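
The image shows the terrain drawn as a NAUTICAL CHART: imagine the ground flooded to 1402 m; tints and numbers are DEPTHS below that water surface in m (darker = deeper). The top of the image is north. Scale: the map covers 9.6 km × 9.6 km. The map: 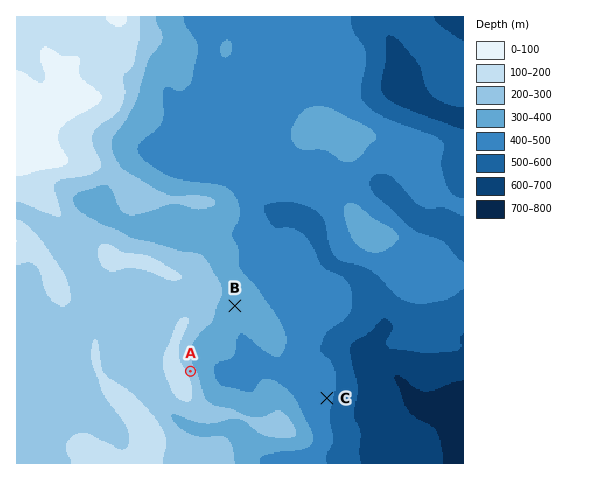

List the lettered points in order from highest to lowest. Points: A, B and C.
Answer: A B C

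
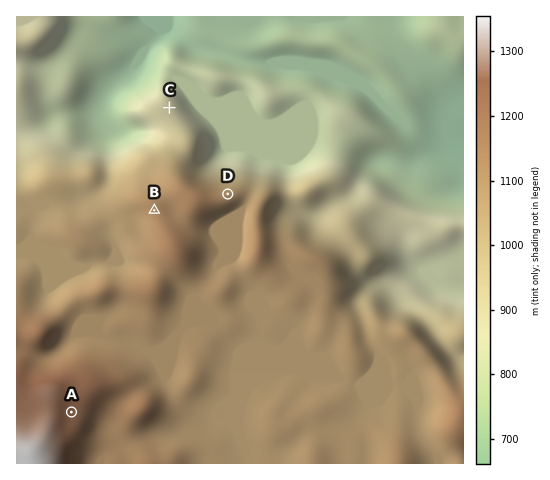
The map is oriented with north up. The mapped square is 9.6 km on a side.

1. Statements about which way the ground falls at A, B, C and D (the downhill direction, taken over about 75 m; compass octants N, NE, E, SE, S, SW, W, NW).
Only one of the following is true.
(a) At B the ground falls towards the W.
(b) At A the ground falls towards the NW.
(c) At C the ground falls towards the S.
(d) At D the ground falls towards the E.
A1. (a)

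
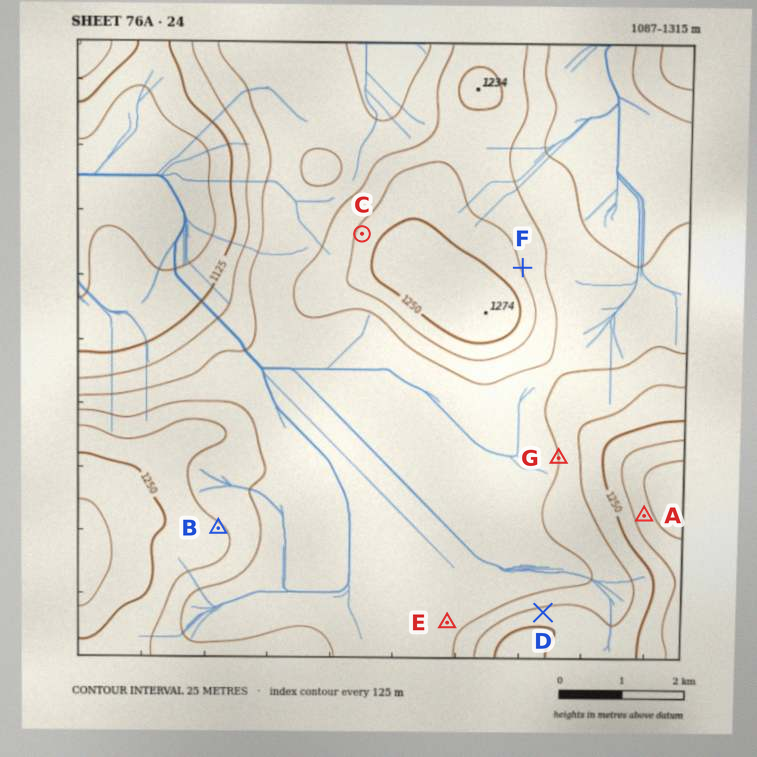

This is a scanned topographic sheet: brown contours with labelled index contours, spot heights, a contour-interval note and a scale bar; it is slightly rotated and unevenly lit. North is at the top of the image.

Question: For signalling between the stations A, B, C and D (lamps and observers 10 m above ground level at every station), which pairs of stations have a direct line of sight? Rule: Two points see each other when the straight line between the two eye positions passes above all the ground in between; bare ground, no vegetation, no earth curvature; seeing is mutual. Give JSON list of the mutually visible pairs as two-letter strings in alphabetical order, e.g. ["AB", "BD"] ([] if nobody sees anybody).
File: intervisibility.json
["AB", "AD", "BC", "BD"]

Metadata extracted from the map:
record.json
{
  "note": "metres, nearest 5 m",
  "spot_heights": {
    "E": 1185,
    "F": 1225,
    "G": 1200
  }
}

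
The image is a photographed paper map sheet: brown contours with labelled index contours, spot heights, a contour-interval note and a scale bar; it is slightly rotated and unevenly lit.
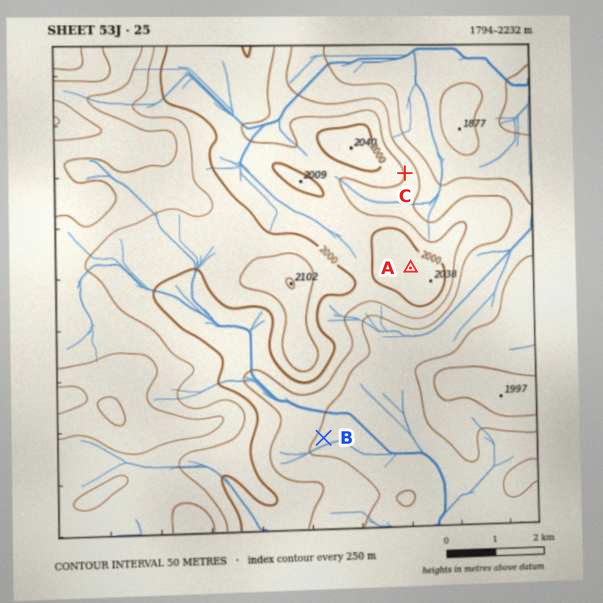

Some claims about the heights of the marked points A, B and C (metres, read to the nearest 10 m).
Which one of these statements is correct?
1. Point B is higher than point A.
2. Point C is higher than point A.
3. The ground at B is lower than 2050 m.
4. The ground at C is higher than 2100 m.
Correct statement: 3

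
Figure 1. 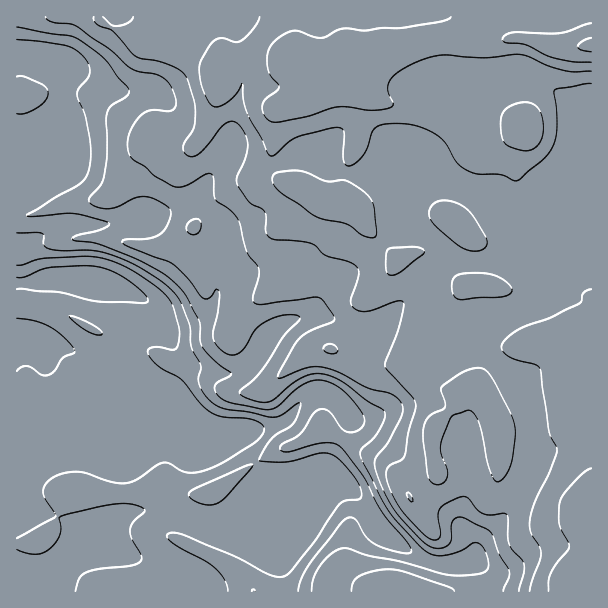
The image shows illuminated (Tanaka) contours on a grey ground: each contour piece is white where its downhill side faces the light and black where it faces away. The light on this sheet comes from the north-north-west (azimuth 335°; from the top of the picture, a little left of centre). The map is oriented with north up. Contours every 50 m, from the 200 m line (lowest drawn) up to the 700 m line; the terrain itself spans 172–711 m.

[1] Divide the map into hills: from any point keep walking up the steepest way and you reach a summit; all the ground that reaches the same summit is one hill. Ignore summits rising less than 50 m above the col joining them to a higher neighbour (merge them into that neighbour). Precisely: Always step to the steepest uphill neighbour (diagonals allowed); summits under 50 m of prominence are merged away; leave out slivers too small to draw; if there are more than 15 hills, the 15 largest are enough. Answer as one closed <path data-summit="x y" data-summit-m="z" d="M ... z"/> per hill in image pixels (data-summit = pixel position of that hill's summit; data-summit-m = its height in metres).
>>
<path data-summit="591 45" data-summit-m="711" d="M591 16l-575 1 1 575 467-1-2-16-6-11-9-2-24 3-14-3-15-8-30-20-29-42-14-12-16-10 24-47 0-7-9-14 14-10 8-15 6-21-1-21 8-3 27-30 8-1 9 5 21 24 15 6 10 0 12-12 11-6 28-6 20-10 2-6 11-12 24-10 19-2z"/><path data-summit="591 498" data-summit-m="650" d="M591 272l-12 0-18 6-12 6-11 12-2 6-8 5-40 11-11 6-12 12-10 0-15-6-21-24-9-5-8 1-12 16-15 14-7 4 0 20-6 21-8 15-14 10 9 14 0 7-24 47 10 5 20 17 29 42 30 20 15 8 14 3 24-3 9 2 6 11 3 17 107-1z"/><path data-summit="525 125" data-summit-m="640" d="M530 78l-33 0-35 14-2 7 12 27 4 29-8 36 16 13 21 32 13 34 16 13 1-52 35-84 4-42-25-19z"/>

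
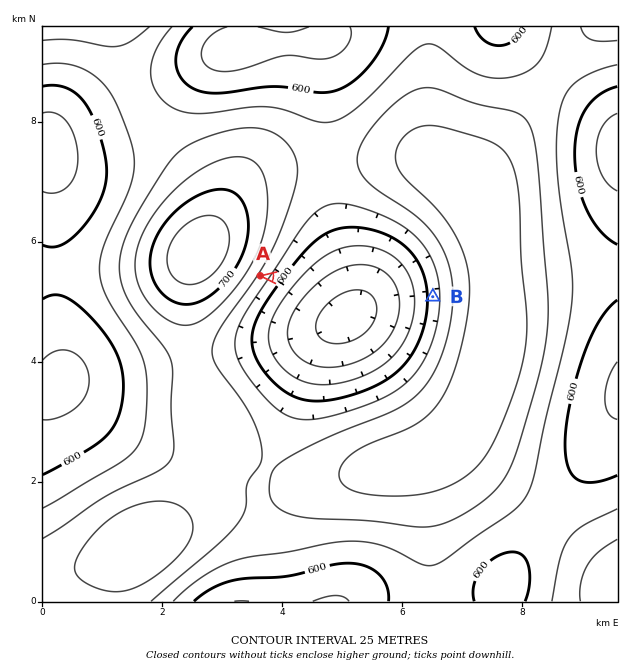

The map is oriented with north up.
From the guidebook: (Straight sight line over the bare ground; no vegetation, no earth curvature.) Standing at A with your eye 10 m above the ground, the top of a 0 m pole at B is visible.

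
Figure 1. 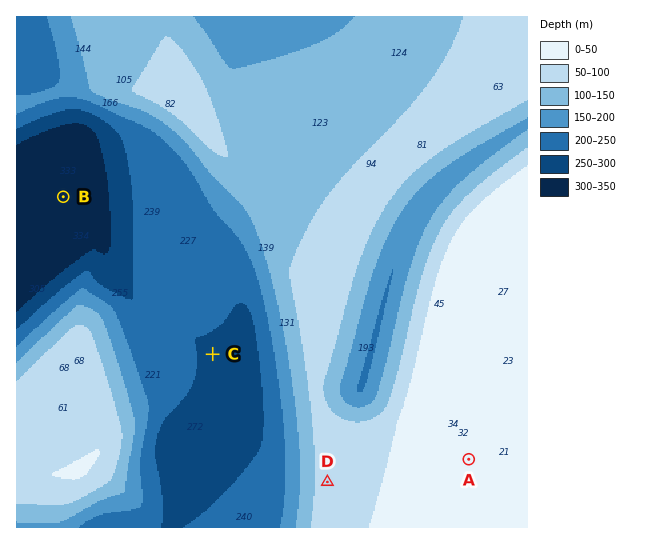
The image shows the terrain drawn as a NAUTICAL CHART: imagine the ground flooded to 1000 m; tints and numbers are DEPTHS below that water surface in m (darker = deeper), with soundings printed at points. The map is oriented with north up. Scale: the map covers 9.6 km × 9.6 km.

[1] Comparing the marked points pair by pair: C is below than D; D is below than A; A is above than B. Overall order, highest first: A D C B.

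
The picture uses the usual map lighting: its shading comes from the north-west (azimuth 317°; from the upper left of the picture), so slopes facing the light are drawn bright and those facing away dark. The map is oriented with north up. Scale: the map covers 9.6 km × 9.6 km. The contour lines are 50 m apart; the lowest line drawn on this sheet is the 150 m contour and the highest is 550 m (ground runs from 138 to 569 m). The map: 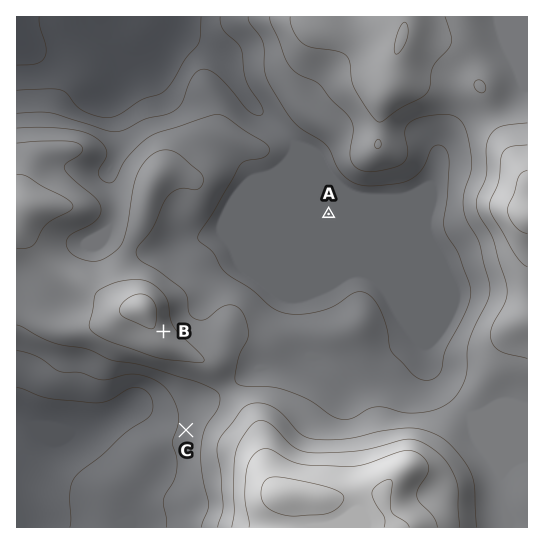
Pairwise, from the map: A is lower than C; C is lower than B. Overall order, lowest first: A C B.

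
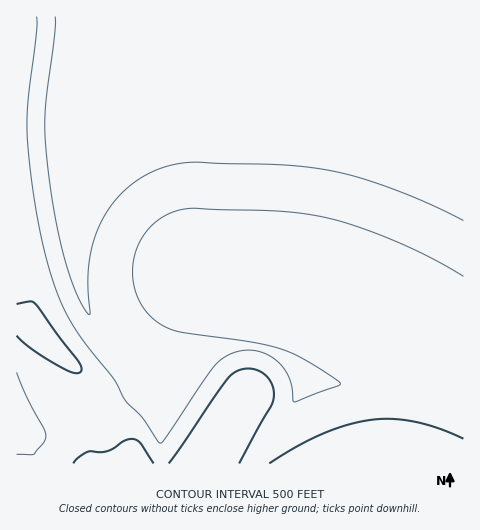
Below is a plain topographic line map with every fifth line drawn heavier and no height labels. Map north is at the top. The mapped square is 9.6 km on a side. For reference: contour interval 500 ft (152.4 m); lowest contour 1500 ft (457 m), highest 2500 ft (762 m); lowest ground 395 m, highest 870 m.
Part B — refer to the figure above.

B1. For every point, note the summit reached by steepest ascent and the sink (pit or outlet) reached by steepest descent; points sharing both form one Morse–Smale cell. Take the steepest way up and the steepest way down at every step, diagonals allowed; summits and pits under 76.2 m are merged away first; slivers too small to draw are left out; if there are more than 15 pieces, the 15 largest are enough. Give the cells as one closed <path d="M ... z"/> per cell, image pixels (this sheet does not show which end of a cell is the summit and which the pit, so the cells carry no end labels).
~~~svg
<path d="M199 130l-28 2-35 9-32 17-34 29 1 51 6 40 9 29 20 34 32 35 23 19 46-36 22-11 13-2 16 1 23 11 19 20 0 12-11 21-30 35-11 18 215 0 1-269-75-33-56-18-41-7z"/><path d="M463 16l-446 0-1 109 44 1 3 3 6 60 35-31 32-17 35-9 28-2 93 7 41 7 56 18 67 31 7 1z"/><path d="M60 126l-44 0 0 200 36 21 27 24 2 5 0 9-2 5 2 3 28 3 9-1 24-16-14-12-26-31-16-29-7-20-7-36-1-55-6-34-2-33z"/><path d="M250 346l-21 2-19 9-49 40 0 67 85 0 22-30 21-23 11-21 0-12-22-22-15-8z"/><path d="M143 380l-4 0-21 15-28 0-12-3-10 20 0 6 18 24 6 22 69-1 1-67z"/><path d="M38 373l-9 0-13 5 0 85 75 1-3-17-20-29 0-6 10-20z"/><path d="M18 326l-2 1 0 50 13-4 9 0 40 19 3-7 0-9-2-5-27-24z"/>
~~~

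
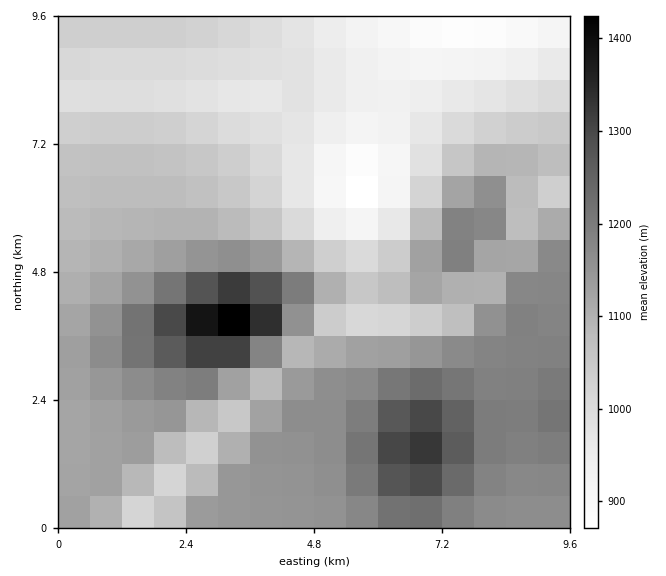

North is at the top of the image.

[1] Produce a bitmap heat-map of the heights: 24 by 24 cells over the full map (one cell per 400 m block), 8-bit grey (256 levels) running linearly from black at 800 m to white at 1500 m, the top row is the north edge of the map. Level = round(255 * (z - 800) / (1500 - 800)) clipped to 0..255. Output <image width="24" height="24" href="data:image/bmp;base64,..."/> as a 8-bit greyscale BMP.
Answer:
<image width="24" height="24" href="data:image/bmp;base64,Qk12BgAAAAAAADYEAAAoAAAAGAAAABgAAAABAAgAAAAAAEACAAATCwAAEwsAAAABAAAAAAAAAAAAAAEBAQACAgIAAwMDAAQEBAAFBQUABgYGAAcHBwAICAgACQkJAAoKCgALCwsADAwMAA0NDQAODg4ADw8PABAQEAAREREAEhISABMTEwAUFBQAFRUVABYWFgAXFxcAGBgYABkZGQAaGhoAGxsbABwcHAAdHR0AHh4eAB8fHwAgICAAISEhACIiIgAjIyMAJCQkACUlJQAmJiYAJycnACgoKAApKSkAKioqACsrKwAsLCwALS0tAC4uLgAvLy8AMDAwADExMQAyMjIAMzMzADQ0NAA1NTUANjY2ADc3NwA4ODgAOTk5ADo6OgA7OzsAPDw8AD09PQA+Pj4APz8/AEBAQABBQUEAQkJCAENDQwBEREQARUVFAEZGRgBHR0cASEhIAElJSQBKSkoAS0tLAExMTABNTU0ATk5OAE9PTwBQUFAAUVFRAFJSUgBTU1MAVFRUAFVVVQBWVlYAV1dXAFhYWABZWVkAWlpaAFtbWwBcXFwAXV1dAF5eXgBfX18AYGBgAGFhYQBiYmIAY2NjAGRkZABlZWUAZmZmAGdnZwBoaGgAaWlpAGpqagBra2sAbGxsAG1tbQBubm4Ab29vAHBwcABxcXEAcnJyAHNzcwB0dHQAdXV1AHZ2dgB3d3cAeHh4AHl5eQB6enoAe3t7AHx8fAB9fX0Afn5+AH9/fwCAgIAAgYGBAIKCggCDg4MAhISEAIWFhQCGhoYAh4eHAIiIiACJiYkAioqKAIuLiwCMjIwAjY2NAI6OjgCPj48AkJCQAJGRkQCSkpIAk5OTAJSUlACVlZUAlpaWAJeXlwCYmJgAmZmZAJqamgCbm5sAnJycAJ2dnQCenp4An5+fAKCgoAChoaEAoqKiAKOjowCkpKQApaWlAKampgCnp6cAqKioAKmpqQCqqqoAq6urAKysrACtra0Arq6uAK+vrwCwsLAAsbGxALKysgCzs7MAtLS0ALW1tQC2trYAt7e3ALi4uAC5ubkAurq6ALu7uwC8vLwAvb29AL6+vgC/v78AwMDAAMHBwQDCwsIAw8PDAMTExADFxcUAxsbGAMfHxwDIyMgAycnJAMrKygDLy8sAzMzMAM3NzQDOzs4Az8/PANDQ0ADR0dEA0tLSANPT0wDU1NQA1dXVANbW1gDX19cA2NjYANnZ2QDa2toA29vbANzc3ADd3d0A3t7eAN/f3wDg4OAA4eHhAOLi4gDj4+MA5OTkAOXl5QDm5uYA5+fnAOjo6ADp6ekA6urqAOvr6wDs7OwA7e3tAO7u7gDv7+8A8PDwAPHx8QDy8vIA8/PzAPT09AD19fUA9vb2APf39wD4+PgA+fn5APr6+gD7+/sA/Pz8AP39/QD+/v4A////AHd2Yk5Ra3x9fn9/gIGDipOYlY2HhYSEhHZ3dV5NVXF9fn9/gIGGkaGqp5mNh4aGhnV2eHRaTlp2f4CAgYKImK66t6aUi4mKinV2eHlyWVBfeoGBgoOKm7PBv66Zjo2OkHR2eHp8clpUZH6Dg4OJmbC+vq6akI+RlXR3eXx/gXZfWmyDhISHkqSys6aXj4+Tl3Z5fYGFio1/Z2JyhISEipWgoZqRjY6RlXd9hIyUm6GkkHNocoGCg4mPko+MjIyOkHd+iZaksr/IxKF4ZWdxcnFyeIKKi4yMjXR7hpWovdPj482dcFhRTk5SWGJ3i42MinB1fYmar8XX28ywjGdTTVJbYV9le46MiW1wdXyGk6Kvs6yciHVmYWdzf3hqbYOOiWttb3N3fYOJioZ8bl9UUVlqf49/bnKIiGhqbG1vcXJzcGthVEY7OURbd4+VeGhzhGZnaGlqamlnY1xRQzMnJTFLaoWUhmZecWRlZmZmZWRhXFRJOiodGiU9W3aFh2tTWGJjY2NjYmBcV1BFOCkdGiM2T2VzeHJZW2BgYWFgX11ZVE1FOi4kISc1RldiZ2lnZ1haW1taWFVRS0hFPTQsKi01QEtTWFpcXUlLTExLSUZDPjxCPzgzMDE1O0FGSk1QUkRFRUVEQ0E+OzpBQTs2MjEyNDc6PUBER0pISEhHR0ZEQkFFQTs2Mi8tLS0vMjU5PVVUU1NTU1JQTUpFQDo0LyonJSQlJyouM1VVVVVVVFJQTUlEPjgyKyYhHRsbHSAkKg=="/>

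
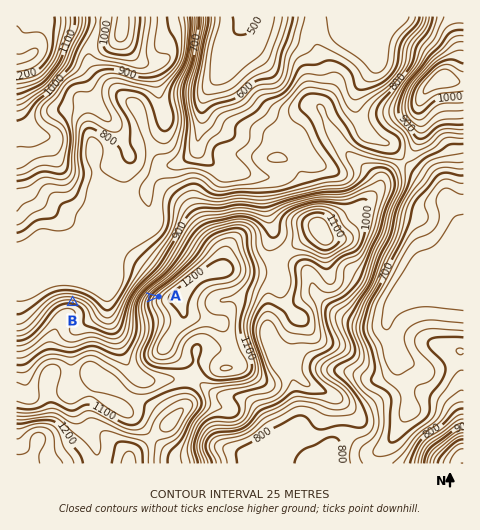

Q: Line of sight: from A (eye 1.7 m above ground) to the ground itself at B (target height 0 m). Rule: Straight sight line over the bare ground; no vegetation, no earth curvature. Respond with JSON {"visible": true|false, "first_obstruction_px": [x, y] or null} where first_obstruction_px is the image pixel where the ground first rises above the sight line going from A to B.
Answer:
{"visible": true, "first_obstruction_px": null}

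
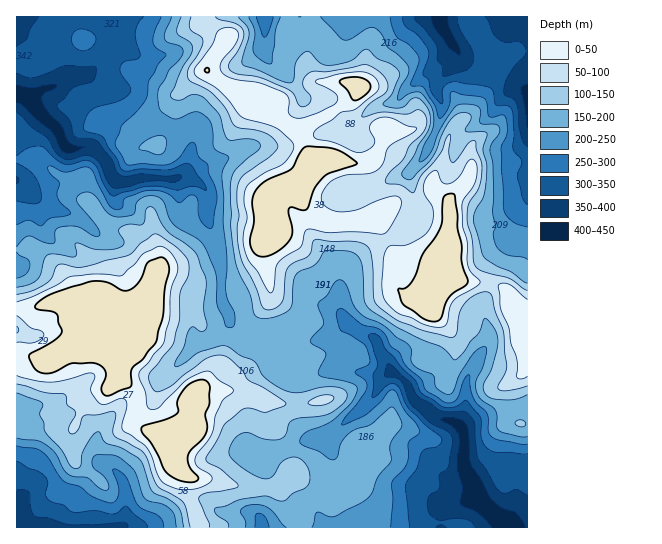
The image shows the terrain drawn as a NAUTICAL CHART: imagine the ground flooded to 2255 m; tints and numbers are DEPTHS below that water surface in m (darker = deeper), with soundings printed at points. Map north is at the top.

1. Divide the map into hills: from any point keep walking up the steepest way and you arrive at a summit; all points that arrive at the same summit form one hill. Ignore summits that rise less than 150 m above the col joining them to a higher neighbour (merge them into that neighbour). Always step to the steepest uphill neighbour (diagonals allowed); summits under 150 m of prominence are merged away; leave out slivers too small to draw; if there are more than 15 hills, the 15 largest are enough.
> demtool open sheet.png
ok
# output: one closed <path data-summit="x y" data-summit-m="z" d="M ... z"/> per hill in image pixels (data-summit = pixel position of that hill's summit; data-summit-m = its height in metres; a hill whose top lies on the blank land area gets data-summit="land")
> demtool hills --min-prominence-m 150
<path data-summit="land" d="M527 16l-510 0-1 165 15 7 18-4 11-11 7-25 6 1 16-2 4 1 12 13 7 16 5 4 13 0 15-4 41 0 11 4 7 6 4 8-1 23 9 24 4 19 1 38 7 14 1 8 6 8 14 8 21-1 29 7 31-6 9-5 9-9-8-13 0-31 4-9 19-18 32-16 18-17 3-6 0-11-7-29 15-16 7-15 8-1 6 2 1 2 9 0 12-16 18-9 8-9 10-14 7-6 5-3 13 2z"/><path data-summit="land" d="M89 147l-16 2-6-1-7 25-11 11-18 4-12-7-3 1 1 346 424 0 0-14 4-7 34-9-3-9-12-22 0-33-3-7-8-6-18-4-22-18-6-16-16-12-12-22-2-7-4-5-14-5-10-8-19 13-24 6-36-7-21 1-7-2-11-12-3-10-5-8-2-36-5-27-9-24 1-23-4-8-7-6-11-4-41 0-15 4-13 0-5-4-7-16-12-13z"/><path data-summit="land" d="M522 88l-7 0-12 8-10 15-8 9-18 9-12 16-9 0-1-2-6-2-8 1-7 15-15 16 7 29 0 11-3 6-14 14-28 14-14 10-13 13-4 9 0 31 5 11 14 11 14 5 4 5 2 7 12 22 16 12 10 20 18 14 22 7 3-2 5-13 2-30 21-37 0-13-5-16 0-10 6-14 3-16 12-22 6-6 18-3 0-151z"/>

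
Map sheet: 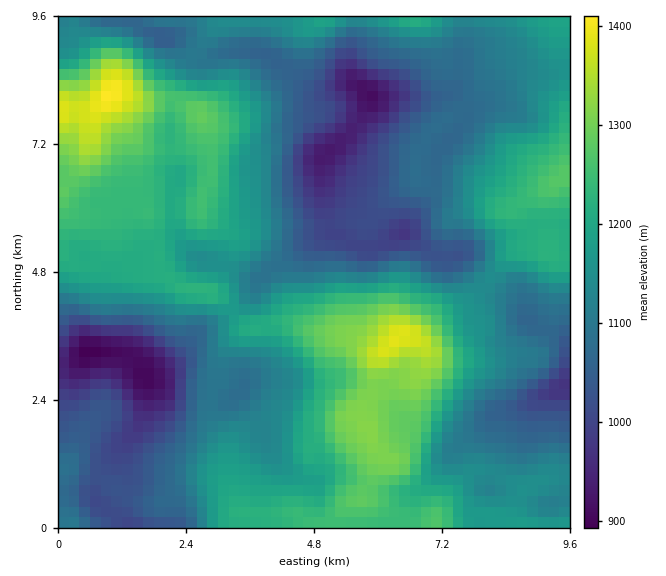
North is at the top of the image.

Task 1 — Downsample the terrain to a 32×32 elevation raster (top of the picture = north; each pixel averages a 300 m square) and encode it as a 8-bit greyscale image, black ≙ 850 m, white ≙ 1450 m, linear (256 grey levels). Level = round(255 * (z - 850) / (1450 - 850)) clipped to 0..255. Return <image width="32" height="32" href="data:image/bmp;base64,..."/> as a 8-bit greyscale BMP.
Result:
<image width="32" height="32" href="data:image/bmp;base64,Qk02CAAAAAAAADYEAAAoAAAAIAAAACAAAAABAAgAAAAAAAAEAAATCwAAEwsAAAABAAAAAAAAAAAAAAEBAQACAgIAAwMDAAQEBAAFBQUABgYGAAcHBwAICAgACQkJAAoKCgALCwsADAwMAA0NDQAODg4ADw8PABAQEAAREREAEhISABMTEwAUFBQAFRUVABYWFgAXFxcAGBgYABkZGQAaGhoAGxsbABwcHAAdHR0AHh4eAB8fHwAgICAAISEhACIiIgAjIyMAJCQkACUlJQAmJiYAJycnACgoKAApKSkAKioqACsrKwAsLCwALS0tAC4uLgAvLy8AMDAwADExMQAyMjIAMzMzADQ0NAA1NTUANjY2ADc3NwA4ODgAOTk5ADo6OgA7OzsAPDw8AD09PQA+Pj4APz8/AEBAQABBQUEAQkJCAENDQwBEREQARUVFAEZGRgBHR0cASEhIAElJSQBKSkoAS0tLAExMTABNTU0ATk5OAE9PTwBQUFAAUVFRAFJSUgBTU1MAVFRUAFVVVQBWVlYAV1dXAFhYWABZWVkAWlpaAFtbWwBcXFwAXV1dAF5eXgBfX18AYGBgAGFhYQBiYmIAY2NjAGRkZABlZWUAZmZmAGdnZwBoaGgAaWlpAGpqagBra2sAbGxsAG1tbQBubm4Ab29vAHBwcABxcXEAcnJyAHNzcwB0dHQAdXV1AHZ2dgB3d3cAeHh4AHl5eQB6enoAe3t7AHx8fAB9fX0Afn5+AH9/fwCAgIAAgYGBAIKCggCDg4MAhISEAIWFhQCGhoYAh4eHAIiIiACJiYkAioqKAIuLiwCMjIwAjY2NAI6OjgCPj48AkJCQAJGRkQCSkpIAk5OTAJSUlACVlZUAlpaWAJeXlwCYmJgAmZmZAJqamgCbm5sAnJycAJ2dnQCenp4An5+fAKCgoAChoaEAoqKiAKOjowCkpKQApaWlAKampgCnp6cAqKioAKmpqQCqqqoAq6urAKysrACtra0Arq6uAK+vrwCwsLAAsbGxALKysgCzs7MAtLS0ALW1tQC2trYAt7e3ALi4uAC5ubkAurq6ALu7uwC8vLwAvb29AL6+vgC/v78AwMDAAMHBwQDCwsIAw8PDAMTExADFxcUAxsbGAMfHxwDIyMgAycnJAMrKygDLy8sAzMzMAM3NzQDOzs4Az8/PANDQ0ADR0dEA0tLSANPT0wDU1NQA1dXVANbW1gDX19cA2NjYANnZ2QDa2toA29vbANzc3ADd3d0A3t7eAN/f3wDg4OAA4eHhAOLi4gDj4+MA5OTkAOXl5QDm5uYA5+fnAOjo6ADp6ekA6urqAOvr6wDs7OwA7e3tAO7u7gDv7+8A8PDwAPHx8QDy8vIA8/PzAPT09AD19fUA9vb2APf39wD4+PgA+fn5APr6+gD7+/sA/Pz8AP39/QD+/v4A////AGlfTEVDTFFSY4WYnZ6gpKepq6uqqKepsaONiYmJh4CCYFBER0xWXV1rhpicmp2hn56vtrWspKGonomCgYF7cXNeTkdKSlBbYXWKlJSRkZGQkqayta6imZSRhHV2foB7d2NWSEdHTlpjeYmPjomEho+Sn6+7vbifhn5+e3l3eHx5YFhHQUJLV2BxgoqGfXqGmZupusHDv6iCcHNybmhob25UVEtAOkBLWGh3gX52d4eaorfBxsC6sIxxamViXlteXU1RT0Y5ND1MY25zdXR3hJmnvsTGvrm1m3pqXVpXUlNSRUlOSjcpLz9eaWVocHd/laW7xMS+u7qniXJfVk9GRUU4OUQ/JxsgN1xnZGBpc3mLoK28w8HCw7WbgW5kWUg5NSklLSocFh41WWdoYmdwd4igqLXFxcbKxKuQgHVpX046IxYYGxoaJTtTaG5rb3eCl6yzwtbZztDQtZiIenBsZEkuGRgcICk8TlZofYWGiZaqusHH0+Lh3dGtkYJ1bmhhUUMzOj4+SVhgXWiDlpqapbK8wsTK2eDYvp6IgnVjW1xaWFhlZWJnb3h5fYeIiZSfpa62uLzGxriqloV/c2FcYmNxeYGBgoaLlpyek3lxgo2Ql6Cho6qmm5OFgHtyZmNsb4yQk5WXmZucl5OIdGZrcnF3fnt7h4t+bWZwenlvcoOIm5qZmZmam5CAf4B8bGRhXF1eVlJeaF1QTVVshIuRm5udmpydm5qai4OFiot9altNSEZCQEBERUpNTmOGmJyfnKOjo6KgnpqRmZqVj4VyW0tAP0NFPjZAV2Fid42Ym52cq6impaSmnpmnpZeMg3BbSD5BREZGQkdcbniPnqGfn52zqqampqaemaiomYuBalM/NTtBRk1SVlxpfJGepKerqLayqqempZ6Wo6ubiIBpTjgtNj5DTVtgXmh7i5Wep7GzuMC5rqqnnpihq52HfmlLMCUuOkFLW2FdZXaDjpqjq7LBzsy6tLCloqisoYp9bE8xIiQxPktaYFxeaXiJlZyjqs7W1sW/tKOkrrGploBqWEIxJyg2RVNdX1tfbX6HipWi3t3f1s29qai3t6ubhmxYTUU3Jyg0R1VfX11jbHB2iJrg3ujq3cyzrrWxo5OCbVpORjwnHCU3R1VcXmFla3aGk8zN4uzhwquhl5WUiHRjWVBCLx8cKDdJV1peZGdueICIprHP38+njX1ycnp1ZVtYVkoyJzRBSVVeX2Bna3F2fYKEkrC9qYVvaWplYV5aWF5hV0M/TldbYGNhYWlucniBhXl/iIl5YFNaaW9oY2JpdHtyXVNcZ3B0c2lma3B1foiMdHJmYFxcYmNqd3t6eXuBio6BcXeDkJWLeXF2eX+Ij5E="/>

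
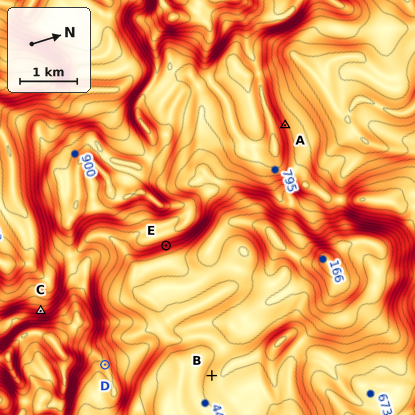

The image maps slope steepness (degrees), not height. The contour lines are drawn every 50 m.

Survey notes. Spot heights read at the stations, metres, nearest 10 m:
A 720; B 480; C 800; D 790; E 640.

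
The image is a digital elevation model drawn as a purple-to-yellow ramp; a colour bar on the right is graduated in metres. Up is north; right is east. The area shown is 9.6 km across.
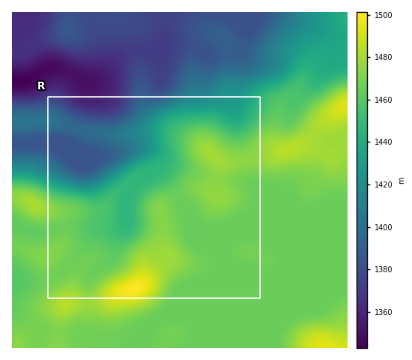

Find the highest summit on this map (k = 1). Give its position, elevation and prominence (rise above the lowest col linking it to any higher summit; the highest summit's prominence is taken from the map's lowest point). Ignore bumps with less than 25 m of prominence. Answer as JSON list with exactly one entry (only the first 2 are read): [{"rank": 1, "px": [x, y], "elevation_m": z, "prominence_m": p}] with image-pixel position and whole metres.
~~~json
[{"rank": 1, "px": [135, 288], "elevation_m": 1501, "prominence_m": 158}]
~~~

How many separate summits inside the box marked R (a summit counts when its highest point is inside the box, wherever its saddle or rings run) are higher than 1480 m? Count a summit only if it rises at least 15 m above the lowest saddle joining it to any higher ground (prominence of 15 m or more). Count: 1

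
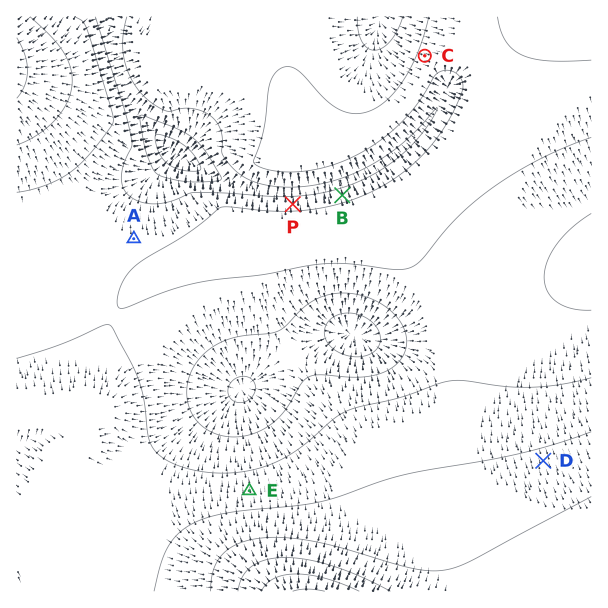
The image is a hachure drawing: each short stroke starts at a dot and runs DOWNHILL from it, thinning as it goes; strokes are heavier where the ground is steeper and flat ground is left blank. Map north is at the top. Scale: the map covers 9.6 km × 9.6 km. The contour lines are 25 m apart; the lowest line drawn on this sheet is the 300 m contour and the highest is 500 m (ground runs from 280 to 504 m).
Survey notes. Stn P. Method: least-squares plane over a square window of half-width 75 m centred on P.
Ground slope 6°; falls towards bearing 357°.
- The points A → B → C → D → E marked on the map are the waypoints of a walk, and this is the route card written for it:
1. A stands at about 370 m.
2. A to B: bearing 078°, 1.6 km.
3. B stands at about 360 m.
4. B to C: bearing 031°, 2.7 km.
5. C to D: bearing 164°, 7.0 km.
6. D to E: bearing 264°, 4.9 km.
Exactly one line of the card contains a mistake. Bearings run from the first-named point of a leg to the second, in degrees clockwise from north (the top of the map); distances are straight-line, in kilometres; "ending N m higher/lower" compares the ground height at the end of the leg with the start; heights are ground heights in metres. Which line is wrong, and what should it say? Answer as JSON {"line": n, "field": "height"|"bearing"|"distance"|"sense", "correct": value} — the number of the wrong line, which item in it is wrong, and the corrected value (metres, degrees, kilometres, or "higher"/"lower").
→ {"line": 2, "field": "distance", "correct": 3.5}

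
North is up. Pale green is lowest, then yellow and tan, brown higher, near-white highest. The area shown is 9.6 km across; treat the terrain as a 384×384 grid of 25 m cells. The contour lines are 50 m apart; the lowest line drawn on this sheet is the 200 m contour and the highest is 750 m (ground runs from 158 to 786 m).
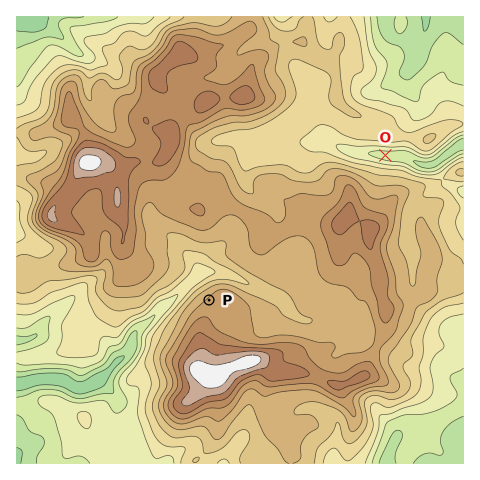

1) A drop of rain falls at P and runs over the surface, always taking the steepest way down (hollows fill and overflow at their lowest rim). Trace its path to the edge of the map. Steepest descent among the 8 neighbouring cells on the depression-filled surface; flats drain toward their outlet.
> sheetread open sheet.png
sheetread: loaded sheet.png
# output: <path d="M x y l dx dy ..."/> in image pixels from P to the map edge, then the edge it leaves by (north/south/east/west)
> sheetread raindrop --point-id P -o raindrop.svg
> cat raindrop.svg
<path d="M209 300l-17-17 0-2-2 0-22 23-4 2-30 28-2 6 0 4-3 7-38 35-3 2-11 0-1-2-3 0-6-4-13-1-1-2-18 0-14 5-4 0"/>
exit: west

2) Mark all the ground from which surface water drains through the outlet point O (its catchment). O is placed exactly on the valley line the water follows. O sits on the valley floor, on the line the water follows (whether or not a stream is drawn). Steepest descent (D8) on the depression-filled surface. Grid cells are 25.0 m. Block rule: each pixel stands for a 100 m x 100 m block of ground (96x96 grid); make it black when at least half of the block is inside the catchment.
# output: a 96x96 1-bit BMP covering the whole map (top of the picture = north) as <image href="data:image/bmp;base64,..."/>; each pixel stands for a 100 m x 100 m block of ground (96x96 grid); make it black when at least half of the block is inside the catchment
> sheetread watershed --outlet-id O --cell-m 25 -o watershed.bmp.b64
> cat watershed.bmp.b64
<image width="96" height="96" href="data:image/bmp;base64,Qk2+BAAAAAAAAD4AAAAoAAAAYAAAAGAAAAABAAEAAAAAAIAEAAATCwAAEwsAAAIAAAAAAAAA////AAAAAAAAAAAAAAAAAAAAAAAAAAAAAAAAAAAAAAAAAAAAAAAAAAAAAAAAAAAAAAAAAAAAAAAAAAAAAAAAAAAAAAAAAAAAAAAAAAAAAAAAAAAAAAAAAAAAAAAAAAAAAAAAAAAAAAAAAAAAAAAAAAAAAAAAAAAAAAAAAAAAAAAAAAAAAAAAAAAAAAAAAAAAAAAAAAAAAAAAAAAAAAAAAAAAAAAAAAAAAAAAAAAAAAAAAAAAAAAAAAAAAAAAAAAAAAAAAAAAAAAAAAAAAAAAAAAAAAAAAAAAAAAAAAAAAAAAAAAAAAAAAAAAAAAAAAAAAAAAAAAAAAAAAAAAAAAAAAAAAAAAAAAAAAAAAAAAAAAAAAAAAAAAAAAAAAAAAAAAAAAAAAAAAAAAAAAAAAAAAAAAAAAAAAAAAAAAAAAAAAAAAAAAAAAAAAAAAAAAAAAAAAAAAAAAAAAAAAAAAAAAAAAAAAAAAAAAAAAAAAAAAAAAAAAAAAAAAAAAAAAAAAAAAAAAAAAAAAAAAAAAAAAAAAAAAAAAAAAAAAAAAAAAAAAAAAAAAAAAAAAAAAAAAAAAAAAAAAAAAAAAAAAAAAAAAAAAAAAAAAAAAAAAAAAAAAAAAAAAAAAAAAAAAAAAAAAAAAAAAAAAAAAAAAAAAAAAAAAAAAAAAAAAAAAAAAAAAAAAAAAAAAAAAAAAAAAAAAAAAAAAAAAAAAAAAAAAAAAAAAAAAAAAAAAAAAAAAAAAAAAAAAAAAAAAAAAAAAAAAAAAAAAIAAAAAAAAAAAAAAAOAAAAAAAAAAAAAAAfgAAAAAAAAAAAAAAf4AAAAAAAAAAAAAAf+AAYAAAAAAAAAAAf//z8AAAAAAAAAAA////+AAAAAAAAAQD////+AAAAAAAAH4P////+AAAAAAAAP//////+AAAAAAAAf//////+AAAAAAAAf//////+AAAAAAAA///////+AAAAAAAA///////+AAAAAAAA///////+AAAAAAAA///////+AAAAAAAA///////+AAAAAAAB///////+AAAAAAAB///////+AAAAAAAA///////+AAAAAAAAf//////+AAAAAAAAf//////+AAAAAAAAf//////+AAAAAAAAf//////+AAAAAAAAf//////+AAAAAAAAf//////8AAAAAAAAf//////wAAAAAAAAf//////AAAAAAAAAf/////8AAAAAAAAAP/////wAAAAAAAAAAH////gAAAAAAAAAAB////gAAAAAAAAAAAB///gAAAAAAAAAAAA///gAAAAAAAAAAAA///gAAAAAAAAAAAA///gAAAAAAAAAAAA///AAAAAAAAAAAAA///AAAAAAAAAAAAAf//AAAAAAAAAAAAAP/8AAAAAAAAAAAAAH/wAAAAAAAAAAAAAB/gAAAAAAAAAAAAAA/AAAAAAAAAAAAAAAGAAAAAAAAAAAAAAAAAAAAAAAAAAAAAAAAAAAAAAAAAAAAAAAAAAAAAAAAAAAAAAAAAAAAAAAAAAAAAAAAAAAAAA="/>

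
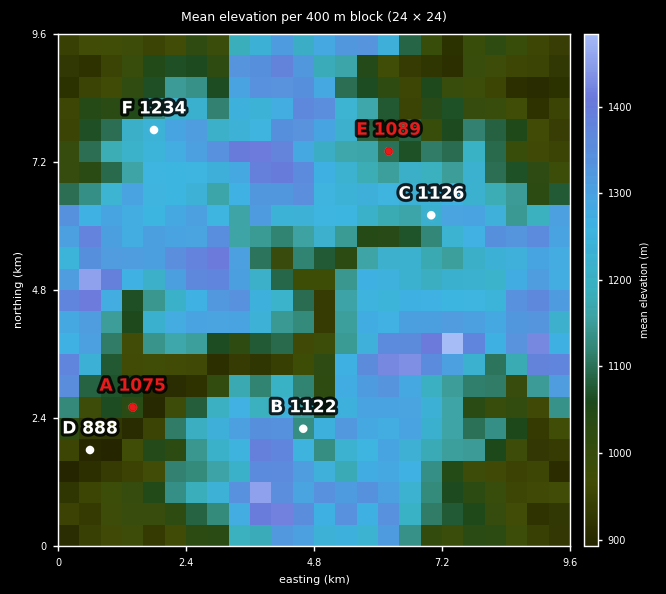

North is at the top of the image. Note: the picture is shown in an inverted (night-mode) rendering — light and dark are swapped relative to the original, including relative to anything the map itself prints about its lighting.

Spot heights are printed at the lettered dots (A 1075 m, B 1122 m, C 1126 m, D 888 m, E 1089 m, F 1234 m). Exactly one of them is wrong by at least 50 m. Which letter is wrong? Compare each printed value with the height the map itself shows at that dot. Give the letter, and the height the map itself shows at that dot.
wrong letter C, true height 1214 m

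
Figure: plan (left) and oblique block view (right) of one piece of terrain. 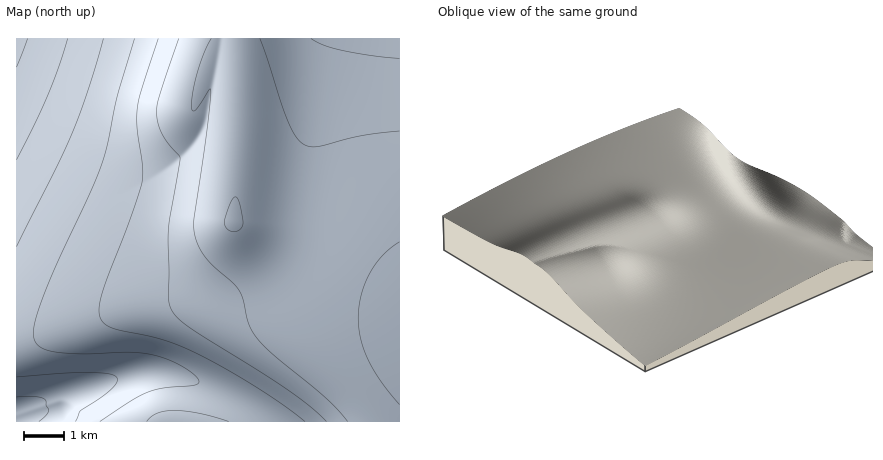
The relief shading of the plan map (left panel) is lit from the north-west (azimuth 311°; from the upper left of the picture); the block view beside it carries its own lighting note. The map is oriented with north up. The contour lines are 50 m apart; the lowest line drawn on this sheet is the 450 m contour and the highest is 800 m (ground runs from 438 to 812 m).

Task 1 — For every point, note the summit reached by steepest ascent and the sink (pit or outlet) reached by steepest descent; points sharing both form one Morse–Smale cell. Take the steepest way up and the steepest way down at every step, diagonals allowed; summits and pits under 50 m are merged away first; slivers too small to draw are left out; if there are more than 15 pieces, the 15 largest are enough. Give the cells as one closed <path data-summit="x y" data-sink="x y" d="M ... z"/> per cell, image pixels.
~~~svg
<path data-summit="400 324" data-sink="16 38" d="M238 38l-222 0 0 302 20-2 100-32 72-12 16-9 9-9 6-20-1-18-5-16 8-104z"/><path data-summit="400 324" data-sink="16 420" d="M236 223l-2 3 5 20-2 20-7 14-12 9-18 7-72 12-78 26-20 5-14 1 0 82 384 0 0-126-74-35z"/><path data-summit="400 324" data-sink="400 38" d="M400 38l-161 0 2 80-8 102 3 4 90 37 74 34z"/>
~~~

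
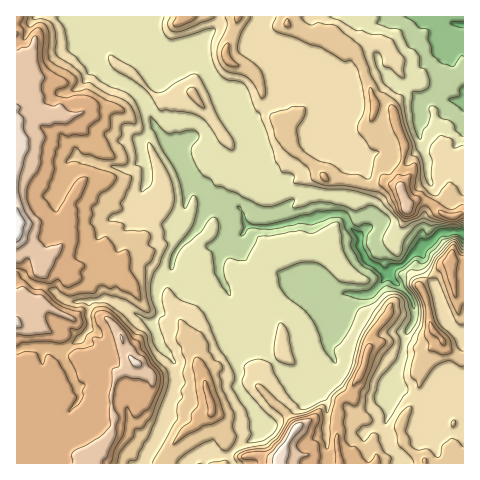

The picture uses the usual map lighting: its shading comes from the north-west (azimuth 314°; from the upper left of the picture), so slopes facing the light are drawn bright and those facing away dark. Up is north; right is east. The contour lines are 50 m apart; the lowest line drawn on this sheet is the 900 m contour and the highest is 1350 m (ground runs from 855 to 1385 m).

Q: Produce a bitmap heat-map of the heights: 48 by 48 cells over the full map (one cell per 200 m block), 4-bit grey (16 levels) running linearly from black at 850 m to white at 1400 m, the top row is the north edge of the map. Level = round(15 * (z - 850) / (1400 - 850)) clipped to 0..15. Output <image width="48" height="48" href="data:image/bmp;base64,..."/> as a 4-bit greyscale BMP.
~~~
<image width="48" height="48" href="data:image/bmp;base64,Qk32BAAAAAAAAHYAAAAoAAAAMAAAADAAAAABAAQAAAAAAIAEAAATCwAAEwsAABAAAAAAAAAAAAAAABEREQAiIiIAMzMzAERERABVVVUAZmZmAHd3dwCIiIgAmZmZAKqqqgC7u7sAzMzMAN3d3QDu7u4A////AKqqq7zLl3Z4d3d3d5qs3LupqZiHdniHh6qqqrvMqHdnh3dmd4mb3LupqYeHZ3d3h6qqqqu7uYdmiId3d2VovLqYmHd2Z3Zmd6qqqqqruoh2eIh3d2VVjMqYmHZmd2Zmd6qqqqqrupl2Z4mYh2VVesuYmHdmZ2ZmdqqqqqqruqqWZ4mZh2VWd3iXmIdlZ3ZmZqqqqqqruqqXZ4ipdlVndlVniIdlVmZmZqqqqpqruqqoZ3iodlZ3ZVRFiZdVVWZmZqqqqpqqu7u5ZnmYZWd2VUREWJhlVWdmZqqqqZqqu7u5ZnmXZWZmVVVERpllVXd2Zqqqqaqru8ynZnmHZVZlVVVERYp2VXh3Z6qamaqqvMuGVnh2VVVVZlVERHqHZXiIiJmZmZmqvLllZ3h2VFVVZVRERGmYZXiJh6qqqoiavKhlZ3d1RFVVZVRERFiYZWiahsy7uqiauoZWZ3dlRFVVZVREREaYZUeoZsy7u7ibqGZWZ3ZVREVVVUREREV5dkaWZ8y7upiZdmdlZmZVRERVVERERERohjaGeLy7h3d3ZnhlZlVUREVVRERDNDNGdTd2ibupiZmHiIhVZVVURFVURERDMzIkQ1l2mamqmqmZmYhVVVVERFVUREREREQyE3h3qZq7qqmZmYdlRFRERFREREREREQhE1V4qbvLuqmZmId1REREREREREREVDISIjNZqcu7upmZiIh2RERERERFVURFRCE0QxE3qNy7uqmZiId2VERENERFVVVVQxJEVCETdey6q6mIh3d2VUREQzREREREQxJEVTIhIe26qqmHd3dmVERERDMzMzNEQiI0VlRDQ+y6qqmHdmZ2VERERDREQzIiMkREWYZ5qduqmqmHd2Z3ZEQ0QzREREQzNERFi7iZiMupmqmId2ZmZUQzM0VVRERERFVXnKmHd8upmamYh2VmZEQ0RFVVVVVWZmd4q5dnd8uqmZqZiHVWZERERVVVVWeId3d5qpZWdsy6mZmYd2VWVDRVVVVVVmeId2Z4iZZWZty6mIiIh2VlRERVVVVVZnd3ZmZ3eIZWZty6mYmZh2VlRERVVVVVZ3dmZmZ3eHVmZty6qZmZdmVURERFZVVWd3ZmZmd3eWRWZdy6qqqYh2VERERWZVVXh3ZmZnh3iFRFVMy7u6qZh3ZEVEVWVVVnh3ZmZniHl0REQ8zMu7upiHVFVVZmVVVnd3dmZmeIlkREQ8zLu7upiGVWZmdlVVZmZ3dmZmeYhkNEM8y6qZmXdlVWZndlVVZ2ZndmZmeHZUQzM8y6qYd2VVVVVnZVVVd2ZmZmZmh2VVVDM8y6qYZVVWVVVWZVZnd3ZmZmZndlVVVDM8y5iGVVZlVVVVVWeId3ZmZmZndlZlQzM7yodlVVVVVVVVVXiHdmZmZmd4dWZlQzM7uoZVVVVVVVVVVXh2ZmZmZ3eIZmZUQyIqqodVVVVVVVVVVWh2ZmZnd4h2ZmVEMyIqmoZVVVVVVVd2ZWeHZneId4dlVVRDMiIqh3ZVVVVVVVeYd2eHZniHdmZVVEMzIiIQ=="/>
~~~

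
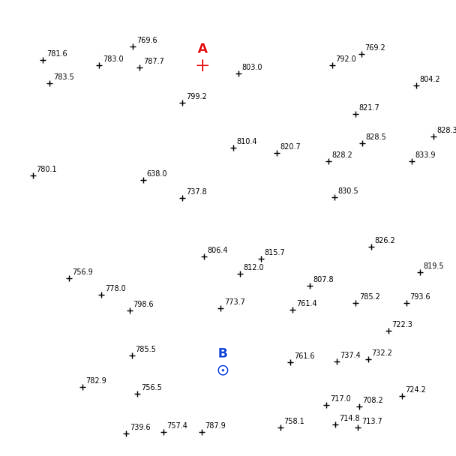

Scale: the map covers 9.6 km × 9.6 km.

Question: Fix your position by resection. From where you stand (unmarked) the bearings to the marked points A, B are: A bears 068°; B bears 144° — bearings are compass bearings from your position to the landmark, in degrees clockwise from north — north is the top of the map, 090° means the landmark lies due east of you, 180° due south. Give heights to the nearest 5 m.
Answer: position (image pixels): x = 47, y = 128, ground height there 780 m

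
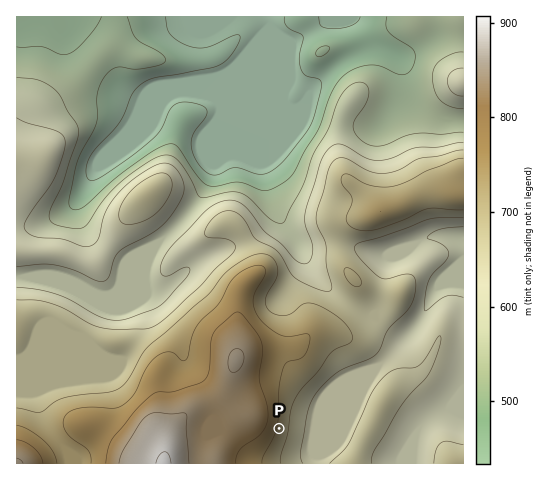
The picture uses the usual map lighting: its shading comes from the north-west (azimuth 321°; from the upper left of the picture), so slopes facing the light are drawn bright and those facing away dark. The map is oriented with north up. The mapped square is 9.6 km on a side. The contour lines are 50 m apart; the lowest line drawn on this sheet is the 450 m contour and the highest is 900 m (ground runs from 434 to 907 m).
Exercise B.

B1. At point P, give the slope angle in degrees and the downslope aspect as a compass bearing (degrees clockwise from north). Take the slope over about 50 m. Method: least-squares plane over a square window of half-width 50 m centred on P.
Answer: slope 12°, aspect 102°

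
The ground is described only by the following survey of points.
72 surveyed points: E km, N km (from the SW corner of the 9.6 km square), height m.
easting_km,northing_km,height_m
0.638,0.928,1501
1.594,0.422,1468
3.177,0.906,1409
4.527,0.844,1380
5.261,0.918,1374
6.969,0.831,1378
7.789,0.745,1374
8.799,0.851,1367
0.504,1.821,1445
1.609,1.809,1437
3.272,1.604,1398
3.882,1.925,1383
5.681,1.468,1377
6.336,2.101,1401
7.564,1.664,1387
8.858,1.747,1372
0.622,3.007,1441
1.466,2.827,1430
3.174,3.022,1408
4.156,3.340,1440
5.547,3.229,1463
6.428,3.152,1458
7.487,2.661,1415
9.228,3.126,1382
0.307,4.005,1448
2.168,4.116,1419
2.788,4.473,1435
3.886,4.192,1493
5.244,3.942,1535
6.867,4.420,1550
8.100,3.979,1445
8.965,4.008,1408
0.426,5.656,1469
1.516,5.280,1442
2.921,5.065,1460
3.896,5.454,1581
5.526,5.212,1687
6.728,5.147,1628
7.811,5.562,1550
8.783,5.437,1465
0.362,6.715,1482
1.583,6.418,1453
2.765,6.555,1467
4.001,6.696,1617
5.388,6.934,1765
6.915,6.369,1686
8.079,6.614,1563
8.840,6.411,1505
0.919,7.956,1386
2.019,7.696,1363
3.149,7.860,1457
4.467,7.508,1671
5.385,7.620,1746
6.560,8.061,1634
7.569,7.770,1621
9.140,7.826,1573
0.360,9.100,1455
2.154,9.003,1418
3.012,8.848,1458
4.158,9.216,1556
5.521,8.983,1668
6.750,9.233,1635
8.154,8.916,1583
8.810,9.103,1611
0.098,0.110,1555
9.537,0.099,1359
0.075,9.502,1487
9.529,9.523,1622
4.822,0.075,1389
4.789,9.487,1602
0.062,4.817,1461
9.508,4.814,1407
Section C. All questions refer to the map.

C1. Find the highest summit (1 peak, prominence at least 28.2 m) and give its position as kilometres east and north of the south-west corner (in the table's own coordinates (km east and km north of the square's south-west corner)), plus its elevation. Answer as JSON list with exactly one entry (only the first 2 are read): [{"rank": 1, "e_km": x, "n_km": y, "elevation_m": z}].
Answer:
[{"rank": 1, "e_km": 5.46, "n_km": 6.81, "elevation_m": 1765}]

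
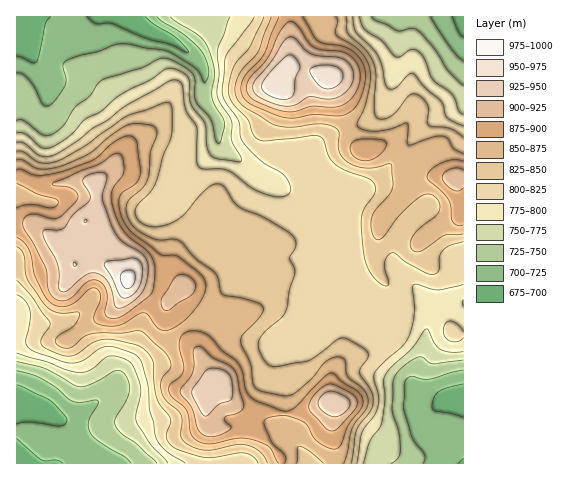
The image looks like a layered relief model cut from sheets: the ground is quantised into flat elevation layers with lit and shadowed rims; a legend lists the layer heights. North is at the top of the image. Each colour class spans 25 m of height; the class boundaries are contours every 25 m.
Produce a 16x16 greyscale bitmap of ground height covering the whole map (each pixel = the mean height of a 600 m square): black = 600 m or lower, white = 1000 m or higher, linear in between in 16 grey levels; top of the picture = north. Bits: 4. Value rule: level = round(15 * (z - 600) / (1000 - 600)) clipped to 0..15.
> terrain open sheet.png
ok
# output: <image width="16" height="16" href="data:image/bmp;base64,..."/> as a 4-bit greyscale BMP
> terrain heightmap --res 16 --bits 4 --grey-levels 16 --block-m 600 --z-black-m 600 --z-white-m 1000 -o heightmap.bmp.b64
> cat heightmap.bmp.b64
<image width="16" height="16" href="data:image/bmp;base64,Qk32AAAAAAAAAHYAAAAoAAAAEAAAABAAAAABAAQAAAAAAIAAAAATCwAAEwsAABAAAAAAAAAAAAAAABEREQAiIiIAMzMzAERERABVVVUAZmZmAHd3dwCIiIgAmZmZAKqqqgC7u7sAzMzMAN3d3QDu7u4A////AERFaJmaqnZURFZ5u7q7hkREVXrMqbyWRGd2eruYmoZViZmaupiIiHeKrLuqmYiId5zN27mZiIiIrN3KmZmImZi83JmZmIiZmqvLmImIiIqbqryoh3iImat3iqh2iImqmVVomHebupmXVVZ4aM7dqIZEVVVXrdyXdTRERGeLuXZU"/>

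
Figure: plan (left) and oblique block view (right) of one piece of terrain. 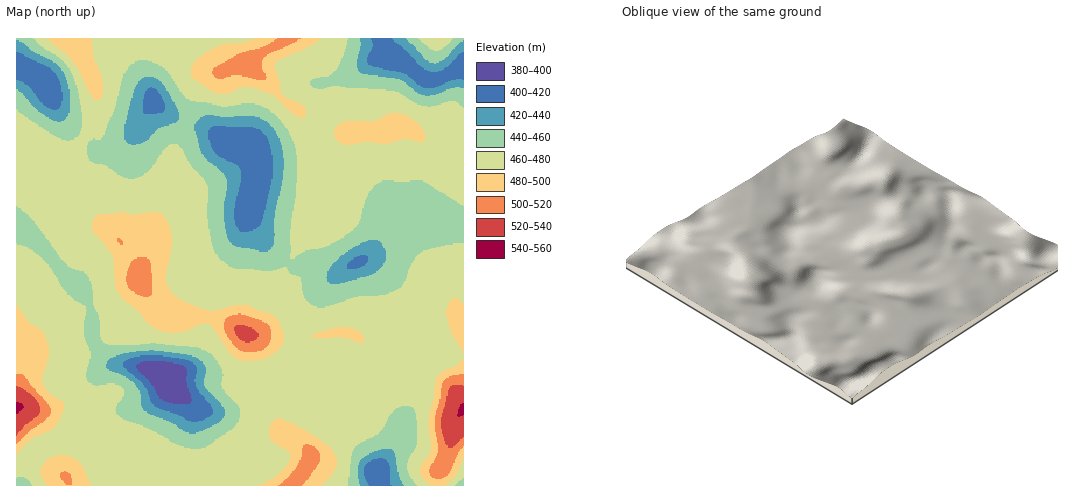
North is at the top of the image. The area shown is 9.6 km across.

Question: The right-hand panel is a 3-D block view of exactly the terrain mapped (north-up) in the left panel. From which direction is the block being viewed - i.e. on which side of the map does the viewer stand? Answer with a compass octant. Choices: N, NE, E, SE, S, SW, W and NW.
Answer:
SE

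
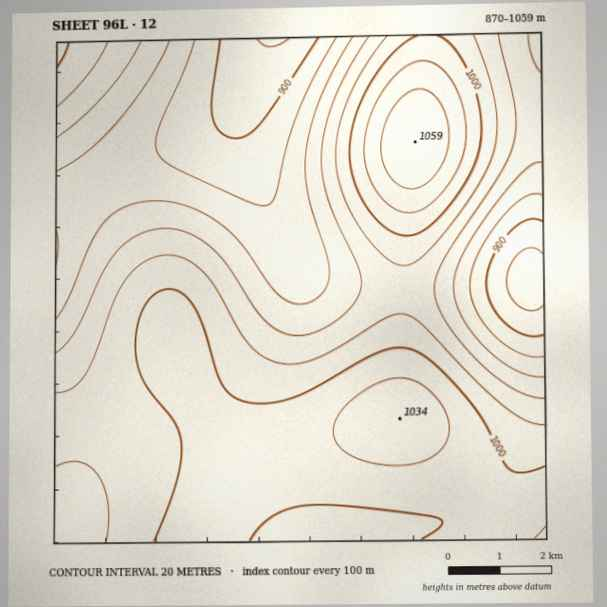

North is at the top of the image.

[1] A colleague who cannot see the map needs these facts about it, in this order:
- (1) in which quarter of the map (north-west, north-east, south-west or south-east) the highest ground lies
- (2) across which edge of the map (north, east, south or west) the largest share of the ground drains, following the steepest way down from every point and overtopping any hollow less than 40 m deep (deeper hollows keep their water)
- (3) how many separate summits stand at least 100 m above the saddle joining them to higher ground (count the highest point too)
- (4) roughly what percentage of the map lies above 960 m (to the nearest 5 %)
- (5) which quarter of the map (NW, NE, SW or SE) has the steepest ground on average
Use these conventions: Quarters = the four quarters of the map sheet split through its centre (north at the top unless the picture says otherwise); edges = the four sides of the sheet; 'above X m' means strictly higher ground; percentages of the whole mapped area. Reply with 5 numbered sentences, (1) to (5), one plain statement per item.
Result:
(1) Look to the north-east quarter for the highest ground.
(2) Drainage is mainly to the north: more ground falls towards that edge than towards any other.
(3) Counting only tops that stand 100 m proud, the map has 1 summit.
(4) About 65 % of the map lies above 960 m.
(5) The north-east quarter is the steepest part of the map.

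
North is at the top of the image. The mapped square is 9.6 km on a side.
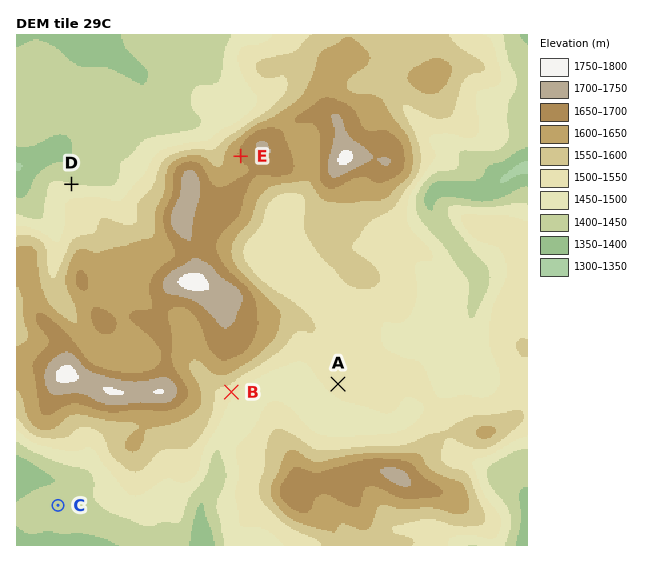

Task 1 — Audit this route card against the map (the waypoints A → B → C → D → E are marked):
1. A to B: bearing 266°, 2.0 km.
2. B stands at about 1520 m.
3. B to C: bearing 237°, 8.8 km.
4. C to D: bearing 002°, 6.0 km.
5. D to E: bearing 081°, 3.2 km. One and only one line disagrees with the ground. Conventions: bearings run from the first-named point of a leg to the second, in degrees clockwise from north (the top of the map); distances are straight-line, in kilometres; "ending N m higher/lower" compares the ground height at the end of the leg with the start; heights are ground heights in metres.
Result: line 3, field distance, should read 3.9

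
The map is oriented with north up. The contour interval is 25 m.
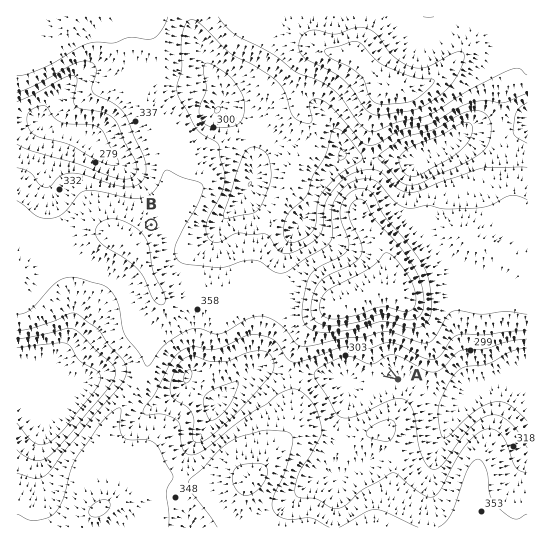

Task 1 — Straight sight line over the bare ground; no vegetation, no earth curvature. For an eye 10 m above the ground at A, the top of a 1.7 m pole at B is out of sight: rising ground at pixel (370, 362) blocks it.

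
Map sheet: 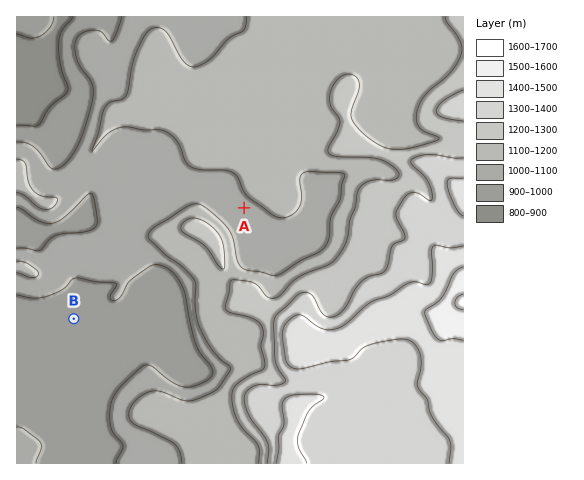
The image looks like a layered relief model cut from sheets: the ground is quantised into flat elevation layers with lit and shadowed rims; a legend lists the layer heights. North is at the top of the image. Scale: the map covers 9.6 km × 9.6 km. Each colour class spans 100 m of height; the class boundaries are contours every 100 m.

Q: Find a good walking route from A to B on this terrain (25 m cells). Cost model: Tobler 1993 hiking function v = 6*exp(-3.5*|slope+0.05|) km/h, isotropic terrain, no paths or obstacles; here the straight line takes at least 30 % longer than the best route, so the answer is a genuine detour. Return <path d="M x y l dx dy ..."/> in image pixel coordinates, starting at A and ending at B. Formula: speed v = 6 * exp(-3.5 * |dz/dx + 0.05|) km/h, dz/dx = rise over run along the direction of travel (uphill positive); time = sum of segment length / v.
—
<path d="M244 208l-33 0-2-1-16 0-40 20-12 11-7 14-50 50-6 12-4 5"/>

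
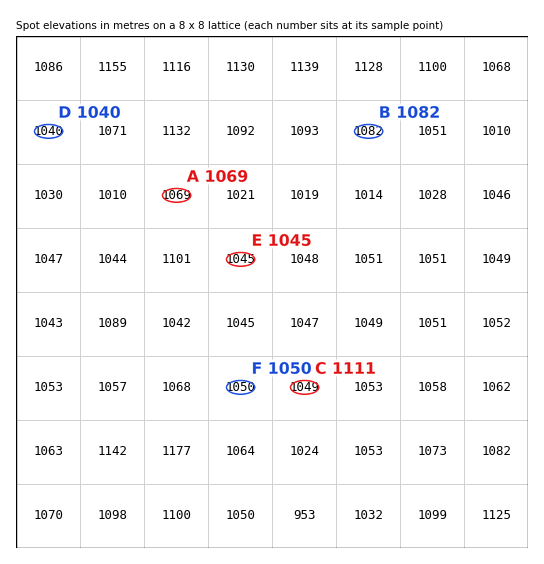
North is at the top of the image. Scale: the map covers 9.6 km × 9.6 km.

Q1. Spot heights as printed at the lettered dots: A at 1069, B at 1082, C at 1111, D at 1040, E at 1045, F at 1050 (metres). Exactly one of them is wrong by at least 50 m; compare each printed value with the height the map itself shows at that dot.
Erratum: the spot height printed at C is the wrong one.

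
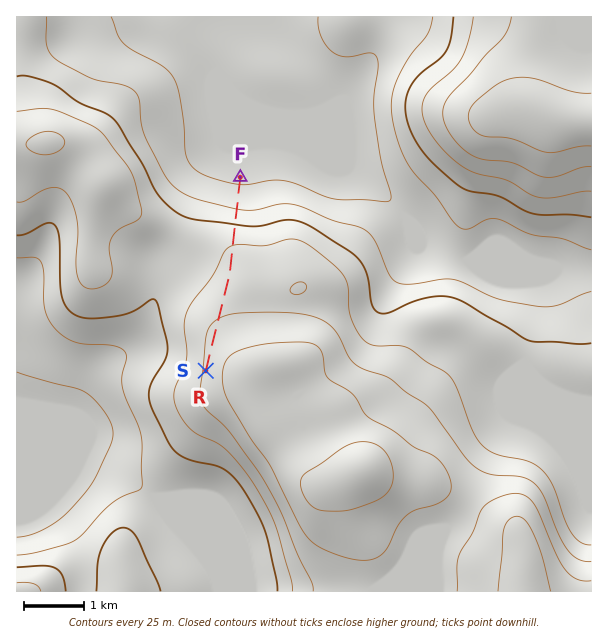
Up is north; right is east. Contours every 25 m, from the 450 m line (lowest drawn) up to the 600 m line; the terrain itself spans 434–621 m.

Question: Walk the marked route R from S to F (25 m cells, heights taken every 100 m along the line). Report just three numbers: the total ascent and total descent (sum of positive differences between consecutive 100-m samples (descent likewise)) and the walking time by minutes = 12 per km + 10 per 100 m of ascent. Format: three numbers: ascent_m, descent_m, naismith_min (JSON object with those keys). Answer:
{"ascent_m": 3, "descent_m": 111, "naismith_min": 40}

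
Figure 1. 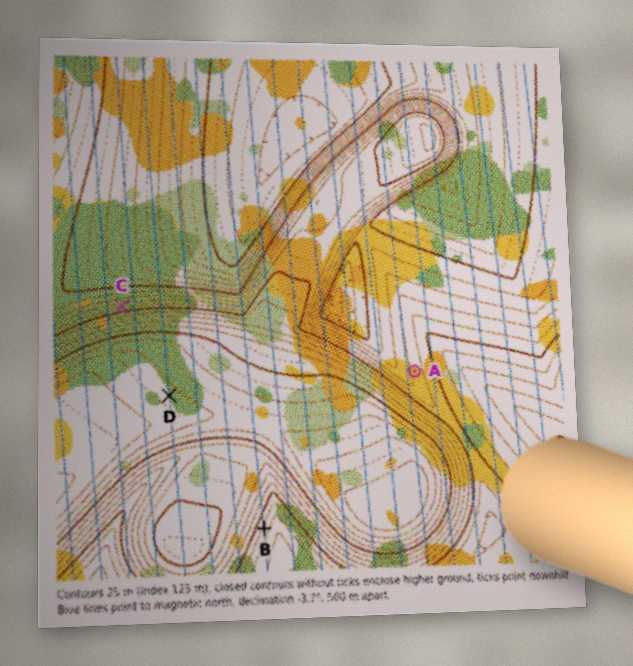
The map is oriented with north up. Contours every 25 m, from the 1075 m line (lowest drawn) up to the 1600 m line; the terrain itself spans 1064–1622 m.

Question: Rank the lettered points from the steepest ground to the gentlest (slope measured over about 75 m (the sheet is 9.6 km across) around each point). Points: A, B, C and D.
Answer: C B A D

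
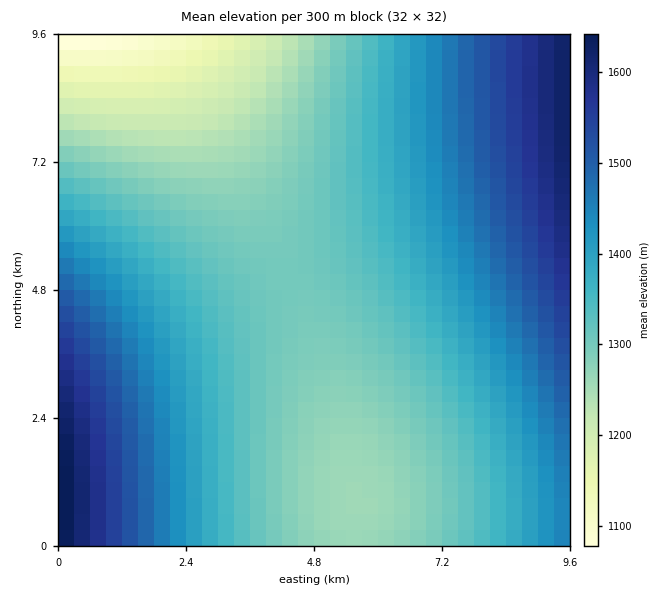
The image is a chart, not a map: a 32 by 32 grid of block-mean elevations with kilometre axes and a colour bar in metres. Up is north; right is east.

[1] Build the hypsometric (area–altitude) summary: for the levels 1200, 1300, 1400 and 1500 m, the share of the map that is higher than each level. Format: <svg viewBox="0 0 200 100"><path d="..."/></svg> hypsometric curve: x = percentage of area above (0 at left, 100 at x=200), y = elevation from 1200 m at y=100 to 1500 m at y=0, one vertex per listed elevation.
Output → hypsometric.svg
<svg viewBox="0 0 200 100"><path d="M189 100l-49-33-70-34-39-33"/></svg>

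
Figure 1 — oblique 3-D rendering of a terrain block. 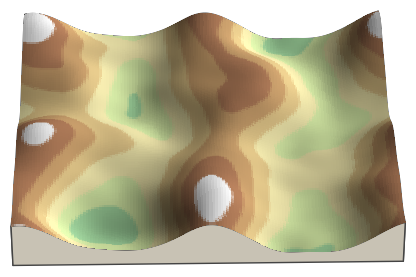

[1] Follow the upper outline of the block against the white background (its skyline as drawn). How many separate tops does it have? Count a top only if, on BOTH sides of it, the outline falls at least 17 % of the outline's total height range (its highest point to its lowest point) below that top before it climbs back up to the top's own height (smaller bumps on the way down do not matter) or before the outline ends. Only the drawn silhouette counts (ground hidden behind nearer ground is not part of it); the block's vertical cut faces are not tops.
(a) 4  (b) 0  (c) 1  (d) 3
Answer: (c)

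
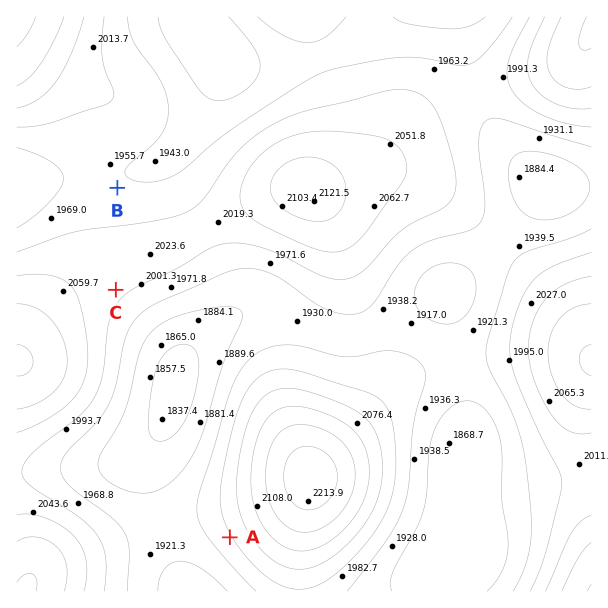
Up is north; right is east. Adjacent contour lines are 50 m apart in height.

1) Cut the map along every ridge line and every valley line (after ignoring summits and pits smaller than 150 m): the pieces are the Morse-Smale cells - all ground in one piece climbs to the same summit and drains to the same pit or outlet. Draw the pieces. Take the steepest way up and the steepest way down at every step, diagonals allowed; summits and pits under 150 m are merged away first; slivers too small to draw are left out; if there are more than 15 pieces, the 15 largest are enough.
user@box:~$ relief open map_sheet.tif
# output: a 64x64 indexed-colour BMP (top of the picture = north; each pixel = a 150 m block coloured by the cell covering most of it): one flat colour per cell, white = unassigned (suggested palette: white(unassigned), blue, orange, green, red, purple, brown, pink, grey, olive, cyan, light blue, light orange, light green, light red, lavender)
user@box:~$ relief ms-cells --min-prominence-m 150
<image width="64" height="64" href="data:image/bmp;base64,Qk12CAAAAAAAAHYAAAAoAAAAQAAAAEAAAAABAAQAAAAAAAAIAAATCwAAEwsAABAAAAAAAAAA////ALR3HwAOf/8ALKAsACgn1gC9Z5QAS1aMAMJ34wB/f38AIr28AM++FwDox64AeLv/AIrfmACWmP8A1bDFAFVVVVVVVVVVVVIiIiIiIiIiIiIiIiIiIiMzMzMzMzMzVVVVVVVVVVVVIiIiIiIiIiIiIiIiIiIiIzMzMzMzMzNVVVVVVVVVVVUiIiIiIiIiIiIiIiIiIiIjMzMzMzMzM1VVVVVVVVVVUiIiIiIiIiIiIiIiIiIiIiMzMzMzMzMzVVVVVVVVVVVSIiIiIiIiIiIiIiIiIiIiIzMzMzMzMzNVVVVVVVVVVVIiIiIiIiIiIiIiIiIiIiIjMzMzMzMzM1VVVVVVVVVVIiIiIiIiIiIiIiIiIiIiIiIzMzMzMzMzVVVVVVVVVVUiIiIiIiIiIiIiIiIiIiIiIjMzMzMzMzNVVVVVVVVVVSIiIiIiIiIiIiIiIiIiIiIiMzMzMzMzM1VVVVVVVVVVIiIiIiIiIiIiIiIiIiIiIiIzMzMzMzMzVVVVVVVVVVIiIiIiIiIiIiIiIiIiIiIiIjMzMzMzMzNVVVVVVVVVUiIiIiIiIiIiIiIiIiIiIiIiMzMzMzMzM1VVVVVVVVVSIiIiIiIiIiIiIiIiIiIiIiIzMzMzMzMzERFVVVVVVVIiIiIiIiIiIiIiIiIiIiIiIjMzMzMzMzMRERERERFVUiIiIiIiIiIiIiIiIiIiIiIiMzMzMzMzMxERERERERFSIiIiIiIiIiIiIiIiIiIiIiIzMzMzMzMzERERERERERIiIiIiIiIiIiIiIiIiIiIiIjMzMzMzMzMRERERERERESIiIiIiIiIiIiIiIiIiIiIiMzMzMzMzMxERERERERERIiIiIiIiIiIiIiIiIiIiIiIzMzMzMzMzERERERERERESIiIiIiIiIiIiIiIiIiIiIjMzMzMzMzMRERERERERERIiIiIiIiIiIiIiIiIiIiIiMzMzMzMzMxEREREREREREiIiIiIiIiIiIiIiIiIiIiIzMzMzMzMzERERERERERERIiIiIiIiIiIiIiIiIiIiIjMzMzMzMzMREREREREREREiIiIiIiIiIiIiIiIiIiIiMzMzMzMzMxERERERERERESIiIiIiIiIiIiIiIiIiIiMzMzMzMzMzEREREREREREREiIiIiIiIiIiIiIiIiIiIzMzMzMzMzMRERERERERERESIiIiIiIiIiIiIiIiIiIjMzMzMzMzMxEREREREREREREiIiIiIiIiIiIiIiIiIiMzMzMzMzMzERERERERERERERIiIiIiIiIiESIiIiIiIzMzMzMzMzMRERERERERERERERIiIiIiIRERERIiIiIjMzMzMzMzMxERERERERERERERESIiIhERERERERIiIjMzMzMzMzMzERERERERERERERERERERERERERERESIiMzMzMzMzMzMRERERERERERERERERERERERERERERESIzMzMzMzMzMxERERERERERERERERERERERERERERERETMzMzMzMzMzEREREREREREREREREREREREREREREREREzMzMzMzMzMRERERERERERERERERERERERERERERERERMzMzMzMzMxERERERERERERERERERERERERERERERERETMzMzMzMzEREREREREREREREREREREREREREREREREREzMzMzMzMRERERERERERERERERERERERERERERERERERMzMzMzMxERERERERERERERERERERERERERERERERERETMzMzMzEREREREREREREREREREREREREREREREREREREzMzMzMRERERERERERERERERERERERERERERERERERERMzMzMxERERERERERERERERERERERERERERERERERERETMzMzEREREREREREREREREREREREREREREREREREREREzMzMRERERERERERERERERERERERERERERERERERERETMzM0ERERERERERERERERERERERERERERERERERERERFmZmRERERERBERERERERERERERERERERERERERERERZmZmZEREREREREQRERERERERERERERERERERERERERZmZmZkREREREREREQRERERERERERERERERERERERERZmZmZmREREREREREREERERERERERERERERERERERERZmZmZmZERERERERERERBERERERERERERERERERERERFmZmZmZkREREREREREREQRERERERERERERERERERERFmZmZmZmRERERERERERERBERERERERERERERERERERFmZmZmZmZEREREREREREREQREREREREREREREREREREWZmZmZmZkRERERERERERERBEREREREREREREREREREWZmZmZmZmREREREREREREREQRERERERERERERERERERZmZmZmZmZERERERERERERERBERERERERERERERERERFmZmZmZmZkREREREREREREREERERERERERERERERERFmZmZmZmZmRERERERERERERERBEREREREREREREREREWZmZmZmZmZERERERERERERERERERERERBERERERERERZmZmZmZmZkRERERERERERERERERERERERBERERERERFmZmZmZmZmRERERERERERERERERERERERERBEREREREWZmZmZmZmZEREREREREREREREREREREREREQREREREWZmZmZmZmZkREREREREREREREREREREREREREQRERERZmZmZmZmZm"/>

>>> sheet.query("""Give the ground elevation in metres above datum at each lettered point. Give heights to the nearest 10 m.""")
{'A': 1990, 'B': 1960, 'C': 2010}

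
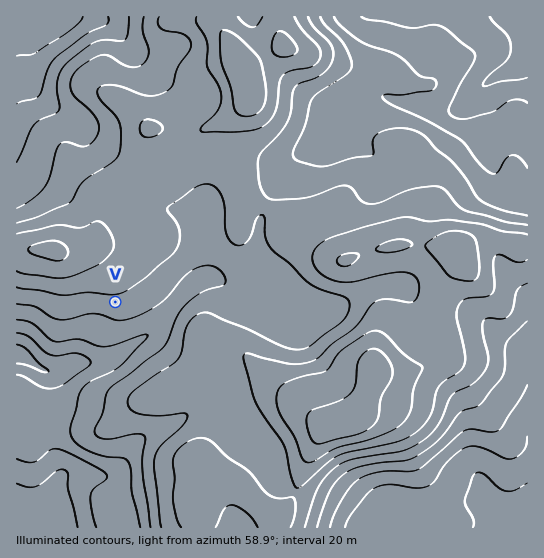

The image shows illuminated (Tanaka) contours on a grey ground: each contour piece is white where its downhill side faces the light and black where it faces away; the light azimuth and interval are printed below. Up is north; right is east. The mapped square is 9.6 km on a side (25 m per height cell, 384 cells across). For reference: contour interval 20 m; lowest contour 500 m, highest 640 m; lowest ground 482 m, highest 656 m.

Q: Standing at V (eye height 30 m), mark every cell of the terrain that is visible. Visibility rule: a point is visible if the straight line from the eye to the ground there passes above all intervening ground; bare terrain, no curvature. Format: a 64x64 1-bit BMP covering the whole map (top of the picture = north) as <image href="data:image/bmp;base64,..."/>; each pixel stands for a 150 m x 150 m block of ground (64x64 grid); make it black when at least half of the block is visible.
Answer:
<image width="64" height="64" href="data:image/bmp;base64,Qk0+AgAAAAAAAD4AAAAoAAAAQAAAAEAAAAABAAEAAAAAAAACAAATCwAAEwsAAAIAAAAAAAAA////AAAAAADAAGAAAAAAAMAAfAGAAAAAQAB+A8AAAAAAAH4D4AAAAAAAfgHgAAAAAAB8HOAAAAAAAHg94AAAAAAAeD/wAAAAMAB8f/AAAAAwAD//+AAAAHAAH//4AAAA+AAH//wAAAD/8AD//gAAAP/4AD//gAAA//gAH//gAAD//wAf+eAAAP//4B/48AAA///wH/nwAAD///wf//gAAP///h//+AAAB//+P//4AAAGP/9+H/gAAAc///gP+AAAD///+B/4AAAP///wP/gAAA///+D/+AAAD///g//4AADP//+P//wIAP///////DgA/////////AD/////////AP//////gD+Af/////+ADwB//////4AHAAP/////gAYAAHhj//+ABgAAAAHz//gAAAAAAfH/8AAAAAAA8f+AAAAAAADw/4AAAAAAAHj/gAAAAAAY+AcAAAAAAD/wAQAAAAAAf/AAAAAAAAB/4AAAAAAAAH/gAAAAAAAB/8AAAAAAAAP/4AAAAAAAA//8AACAAAAD//8AAAAAAAIA/wAAAAAAAgB/AAAAAAAEAD4AAAAAAAAAPAAAAAAAAAA4AAAAAAAAAHgAAAAAAAAA8AAAAAAAAAHwAAAAAAAAAeAAAAAAAAAB4AAAAAAAAAHAAAAAAAAAAcAAAAAAAAABgAAAAAAAAAMAAAAAAA=="/>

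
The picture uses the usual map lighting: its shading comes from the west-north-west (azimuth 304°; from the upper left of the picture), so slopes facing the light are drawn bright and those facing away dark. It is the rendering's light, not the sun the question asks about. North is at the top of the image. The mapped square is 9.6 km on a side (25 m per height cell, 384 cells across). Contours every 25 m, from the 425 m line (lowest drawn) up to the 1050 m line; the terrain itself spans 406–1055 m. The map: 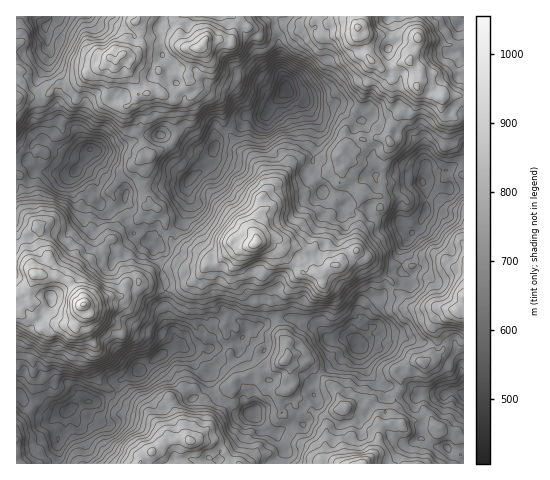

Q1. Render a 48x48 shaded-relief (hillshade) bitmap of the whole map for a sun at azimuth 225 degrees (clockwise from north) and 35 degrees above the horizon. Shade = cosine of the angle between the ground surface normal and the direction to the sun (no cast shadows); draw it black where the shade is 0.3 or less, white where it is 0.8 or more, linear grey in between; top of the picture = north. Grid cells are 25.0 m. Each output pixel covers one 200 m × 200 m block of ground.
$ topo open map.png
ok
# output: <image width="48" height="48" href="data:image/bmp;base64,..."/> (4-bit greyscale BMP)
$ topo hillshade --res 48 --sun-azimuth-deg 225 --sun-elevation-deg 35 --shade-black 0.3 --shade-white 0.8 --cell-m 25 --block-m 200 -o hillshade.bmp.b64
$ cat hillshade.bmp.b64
<image width="48" height="48" href="data:image/bmp;base64,Qk32BAAAAAAAAHYAAAAoAAAAMAAAADAAAAABAAQAAAAAAIAEAAATCwAAEwsAABAAAAAAAAAAAAAAABEREQAiIiIAMzMzAERERABVVVUAZmZmAHd3dwCIiIgAmZmZAKqqqgC7u7sAzMzMAN3d3QDu7u4A////AERUaHaIiZiIiaqZlTNXeal2UxAlVDIiWERUaGaIiIh3irmIYzVVaqh2UyNERERGiiREeGZ2Z2Vompd1IkQ1iod3VVZlZ2eaqSM1d2d2d2eYd2VSEjNYqHiXZnh3mGiodhNGdomIuquVVkMxAjWbqJqYiIiHdUiEQzV3aJh6urpldBIQJWnLmZmJqHh2U0dCQ3iImZirmZdoczRFeIvbqYeKlWdmZFUzQ7uqmJvbiHVWRHdoqZu6qHerdWZXdndmdtypic7Jd0RVRmRYmJqZmHioVERpqZqZqcuarf2ol1d2dkN4iHiKuYmEMzWbqbyql8u83+26l3qGdUaJh3ibuYdTQzaYibqIZsze3t3IZ5qYhWiJl4iap2UjQ0eHeZd2aM7+7+2VeqqImJqqmIialkIUQ2mYmXeYif/978p3qXdnisy7qImrhCE2Z6uquq3Jq/27zLqHdmZnrNuqmImpUjWJmbqs3e7L3rmJq8t1VodYvcu6mbu5d5q7qZrO7d3N7piHnNlDV3VZvcy6rdy6q8zNqJvcy7u6qoh3vKURRmZ5zdy73bqrvM3sl5uqqYmGioiKy2IANnh4vMur3Kq7vM7qZ5qrlnhnmquqqEAARnZFrLu7y6uqzd24iYq6dpqaust2ZCADZlM2uqu7u6qrzLqJmIqWaKq8uadVQhJGdkI3mauqzLvMuoeId4hkWJrLmYZlEjRndkNHmamL3My6l3d2VnQhNXqoiXdzFERndUV6qIiMyrp2dlVVVkEBFGdnmnmFVUR3VGirlmeamZdEMjRERDEyJYd5iKp2UyV1RpqqdXeJiIVDIkRERlRDR5iYeJdUIDVVeJqpVGaJl2ZVRENFZ3Z2aZiZmlQxADVpl5qWI1ipdniFMjVmiIiXeHeqmUMwAVeKiLpjI2qoaJl0MkVomZl2VlaYeGUwE1eJirlkNHmGeYdlMkaLqYZmVDWImmVDRWeJm8p1RYlnl3hlIkerqHaHVEequ1Z3d4iJrLp1Z4iImJlTNGiamIeYVWiruniYd4d5q6l1eHeIq7hEZmaKqHiZd3nNyoiHd3is3Khld2d5uoQ2ZEaJl3irl3vuuXd5mIvv/adFh3d6uEI1Q0Voh3iqhnvcqXirqK3v/ah5qZd6pkI0M0Rpl2eYd4vdy2iqms7v/aqruqd6lkM1VUSKl3iamazuumiqvd7u66q7y7iLhnVnZVarmJmsqqzsmGiavczcuaq8yqmqZ4VnVXnMq7vdvN3aiDV5q7zLmrqZiJmHZ2RWWL3tze7uzeuoZTVnm83Lu6hmeah3ZkRlfO/+7+3dvLh1MlVWi928yoZ3iZiYVUVmr///7+3bm6dTJEM1i8u7qYd3i7y2R3d43//97+2ni5UhRkM2m7qpiGVXvt2Vinia7//s79plinQjZ1Q3qqllZUVp3bl2qFmq3+7N/rlWmYZFd0MnqpY1VWd5qHdVZFl3zc283bhXiZUkVTE4mZVYiahol2YyRXY2u7ury5UkaGEDRDJYiYaKq7h4l2MSV2MnqburynMCZjAkRg=="/>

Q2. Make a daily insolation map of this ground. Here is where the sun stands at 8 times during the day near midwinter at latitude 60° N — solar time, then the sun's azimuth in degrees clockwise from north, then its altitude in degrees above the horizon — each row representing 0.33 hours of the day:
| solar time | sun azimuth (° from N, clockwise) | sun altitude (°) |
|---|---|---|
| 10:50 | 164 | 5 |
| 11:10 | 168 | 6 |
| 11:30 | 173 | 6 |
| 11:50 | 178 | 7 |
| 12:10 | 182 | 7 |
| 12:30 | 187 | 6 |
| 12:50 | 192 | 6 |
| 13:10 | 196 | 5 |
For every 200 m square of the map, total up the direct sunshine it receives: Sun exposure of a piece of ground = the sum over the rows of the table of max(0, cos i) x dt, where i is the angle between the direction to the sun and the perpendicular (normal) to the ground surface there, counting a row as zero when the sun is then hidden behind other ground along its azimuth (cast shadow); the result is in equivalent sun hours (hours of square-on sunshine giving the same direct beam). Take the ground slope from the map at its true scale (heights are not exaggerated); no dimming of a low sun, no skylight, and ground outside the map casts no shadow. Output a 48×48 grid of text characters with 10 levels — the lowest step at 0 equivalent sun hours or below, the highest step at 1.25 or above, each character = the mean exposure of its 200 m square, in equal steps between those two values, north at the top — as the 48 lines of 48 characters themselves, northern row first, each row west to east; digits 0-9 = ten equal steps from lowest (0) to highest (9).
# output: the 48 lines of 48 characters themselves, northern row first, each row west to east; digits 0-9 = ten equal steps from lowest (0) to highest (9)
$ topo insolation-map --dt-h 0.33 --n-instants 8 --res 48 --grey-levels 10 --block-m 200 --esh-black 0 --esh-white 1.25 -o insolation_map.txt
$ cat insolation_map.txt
001000000000123310000000000110112231000000000000
000000000000232100000000331242331211320000000000
110000000000012200001111365334444443553321222100
220000000000012344333467566686655666521100142011
000000011113222147785379779989986446530001110000
000001212444442112356535565103777666665135300000
110001355665421223225642220000147756456422111100
000023477566410001432434300000014455656543333000
111354453232234322344334200000001235687767762122
545555654421467776668742100000000100355444787554
476667977876774566776630000000000000221323466422
657534667877646755542310000000000000000124655766
642222347665331022542100000000000000000023556778
310012111224200014441000000000000000124324456444
200000000000000264210000000000000001232466766776
000000000000134554210000000000211232222465434553
000000000002433222100000000001211223333322212210
000000000003334210000000000001002323201111101101
000000000013320000000000000011100132000020000000
000000000010110000000000000001000000122112000000
000000000000022100000000000120000000011244300000
000000000000133410000000000100000000001443200000
001100000000123310000000000000000000001100000000
000000000000001210000000100100000000000000000000
000000000010000010000232235322000000000000000002
000000000000000000100245698544320000410100011000
000000000000000010111255886664100112465211011211
321000000000000232235557543774221466676311200110
046651000000111122245655756655873358876410000000
134541000000255334555576466425667666755420000000
321011000023347666776788634467569976532110000002
233102552345443455567546776643678775455322233321
542102577534554345654312555100023465334565534577
853344356751343100012222210000001320000013454699
898898875566532000001122001200000000000000026545
688979975368740000000000001110000000000000000224
547776677754200000000000000002210000000000000235
444789889962000000000000001364342000000002454434
544469996320000000000000122433341000000233466765
554433664100000000000012431011321100000023465344
134554223200000000000023434345212200000001100000
003453100000000000000001125432200000000000000000
013310000000000000000000000122210121000000010000
001100000000000000000000000343100000000111110000
000010000000000000001000000010000000000144102321
220000000000000023222200000011000000000011001453
100000000000001345776410000001100000000000000001
100000000000014522131210003200011000002310000001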